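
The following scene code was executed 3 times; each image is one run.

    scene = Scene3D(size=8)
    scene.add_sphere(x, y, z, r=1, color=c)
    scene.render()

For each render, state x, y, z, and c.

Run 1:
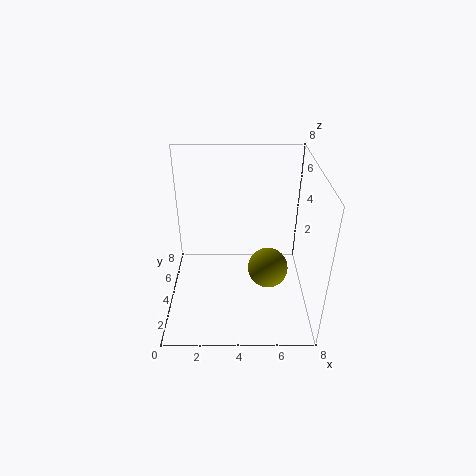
x = 5.5; y = 2; z = 3.5; c = 'olive'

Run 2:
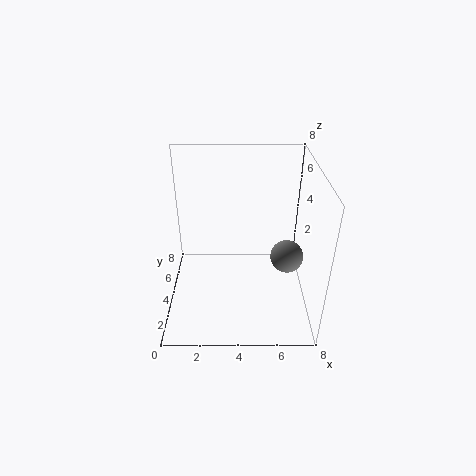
x = 7; y = 5; z = 2; c = 'gray'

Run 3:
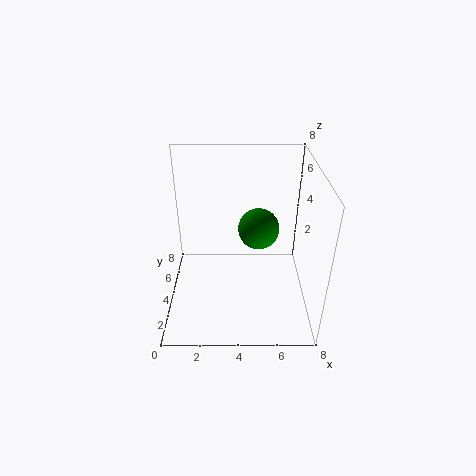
x = 5; y = 2.5; z = 5.5; c = 'green'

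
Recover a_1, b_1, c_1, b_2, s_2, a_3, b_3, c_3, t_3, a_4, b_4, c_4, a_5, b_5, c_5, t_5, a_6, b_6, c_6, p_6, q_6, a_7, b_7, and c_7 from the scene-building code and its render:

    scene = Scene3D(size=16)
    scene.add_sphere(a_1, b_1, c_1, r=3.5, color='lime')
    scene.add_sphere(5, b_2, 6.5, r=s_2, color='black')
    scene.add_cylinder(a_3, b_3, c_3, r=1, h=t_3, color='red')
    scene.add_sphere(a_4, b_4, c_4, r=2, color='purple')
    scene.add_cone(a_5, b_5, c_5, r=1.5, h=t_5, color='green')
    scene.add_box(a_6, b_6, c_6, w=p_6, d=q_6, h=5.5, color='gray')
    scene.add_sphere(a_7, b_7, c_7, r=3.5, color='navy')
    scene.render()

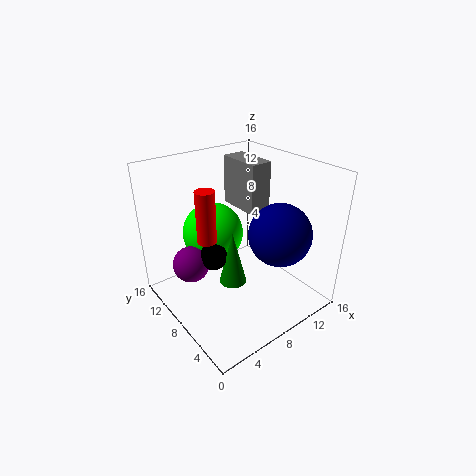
a_1 = 7
b_1 = 11.5
c_1 = 7.5
b_2 = 8.5
s_2 = 1.5
a_3 = 4
b_3 = 8
c_3 = 9
t_3 = 5.5
a_4 = 3
b_4 = 10
c_4 = 5.5
a_5 = 6.5
b_5 = 7
c_5 = 3.5
t_5 = 6
a_6 = 9.5
b_6 = 7.5
c_6 = 10.5
p_6 = 2.5
q_6 = 5
a_7 = 11.5
b_7 = 5
c_7 = 8.5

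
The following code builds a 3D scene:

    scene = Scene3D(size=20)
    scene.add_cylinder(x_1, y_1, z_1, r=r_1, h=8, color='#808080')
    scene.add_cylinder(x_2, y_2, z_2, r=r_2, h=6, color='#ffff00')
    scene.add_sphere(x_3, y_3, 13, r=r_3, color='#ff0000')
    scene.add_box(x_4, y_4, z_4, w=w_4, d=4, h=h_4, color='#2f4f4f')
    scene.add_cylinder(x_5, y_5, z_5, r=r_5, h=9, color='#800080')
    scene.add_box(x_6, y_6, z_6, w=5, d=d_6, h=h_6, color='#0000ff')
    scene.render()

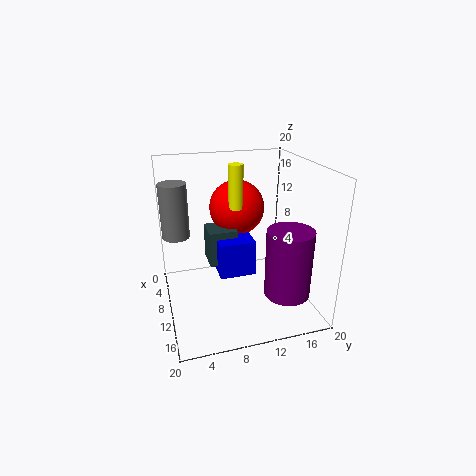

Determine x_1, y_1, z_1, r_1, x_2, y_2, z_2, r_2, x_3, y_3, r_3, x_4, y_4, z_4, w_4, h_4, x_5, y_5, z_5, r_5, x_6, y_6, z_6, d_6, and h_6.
x_1 = 5; y_1 = 2; z_1 = 9; r_1 = 2; x_2 = 9; y_2 = 10; z_2 = 14; r_2 = 1; x_3 = 6; y_3 = 11; r_3 = 4; x_4 = 6; y_4 = 6; z_4 = 6; w_4 = 4; h_4 = 5; x_5 = 16; y_5 = 15; z_5 = 4; r_5 = 3; x_6 = 7; y_6 = 7; z_6 = 5; d_6 = 5; h_6 = 5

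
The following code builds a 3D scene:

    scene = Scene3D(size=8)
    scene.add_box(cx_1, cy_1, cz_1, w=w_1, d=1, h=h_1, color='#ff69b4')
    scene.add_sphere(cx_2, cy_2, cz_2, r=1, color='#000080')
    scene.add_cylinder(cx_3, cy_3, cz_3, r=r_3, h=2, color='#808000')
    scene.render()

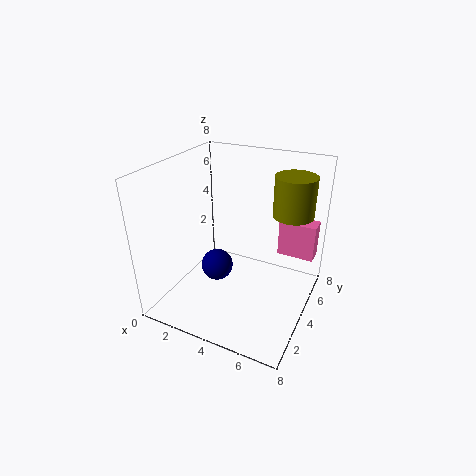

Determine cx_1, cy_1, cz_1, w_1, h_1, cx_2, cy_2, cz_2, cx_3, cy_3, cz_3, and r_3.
cx_1 = 6; cy_1 = 5; cz_1 = 3; w_1 = 2; h_1 = 2; cx_2 = 2; cy_2 = 5; cz_2 = 1; cx_3 = 7; cy_3 = 4; cz_3 = 6; r_3 = 1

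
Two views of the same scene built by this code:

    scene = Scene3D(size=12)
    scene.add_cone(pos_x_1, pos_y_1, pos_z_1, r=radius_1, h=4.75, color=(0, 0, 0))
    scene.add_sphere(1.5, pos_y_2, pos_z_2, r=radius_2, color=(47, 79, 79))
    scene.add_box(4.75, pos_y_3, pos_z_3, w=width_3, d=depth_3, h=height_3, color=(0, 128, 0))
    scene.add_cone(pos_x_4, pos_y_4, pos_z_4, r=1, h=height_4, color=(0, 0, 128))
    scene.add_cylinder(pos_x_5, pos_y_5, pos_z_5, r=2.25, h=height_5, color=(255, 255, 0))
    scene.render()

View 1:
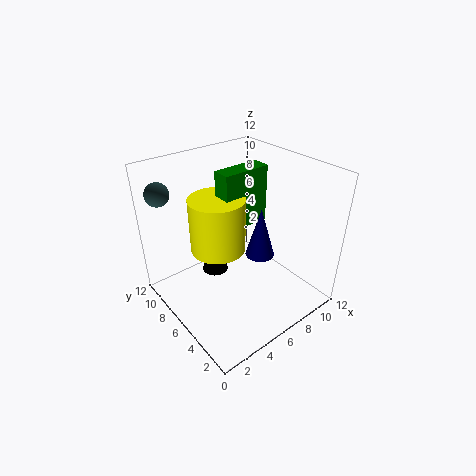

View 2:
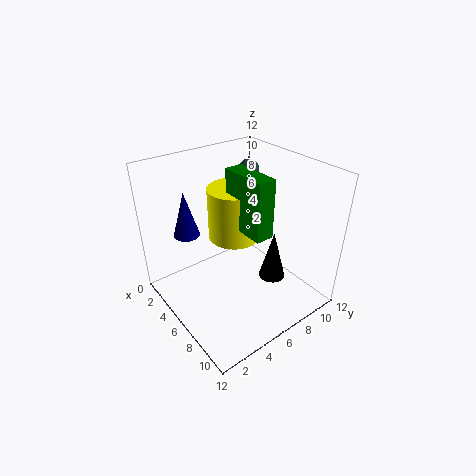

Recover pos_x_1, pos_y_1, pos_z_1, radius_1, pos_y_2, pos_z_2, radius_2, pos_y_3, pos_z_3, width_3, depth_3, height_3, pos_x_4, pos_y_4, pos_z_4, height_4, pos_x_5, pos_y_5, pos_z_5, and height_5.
pos_x_1 = 6.25; pos_y_1 = 10; pos_z_1 = 0.25; radius_1 = 1.25; pos_y_2 = 10.75; pos_z_2 = 9.5; radius_2 = 1; pos_y_3 = 5.75; pos_z_3 = 7; width_3 = 4; depth_3 = 1.5; height_3 = 4.75; pos_x_4 = 4.75; pos_y_4 = 2; pos_z_4 = 7.25; height_4 = 3.5; pos_x_5 = 4.5; pos_y_5 = 6.75; pos_z_5 = 5.25; height_5 = 4.5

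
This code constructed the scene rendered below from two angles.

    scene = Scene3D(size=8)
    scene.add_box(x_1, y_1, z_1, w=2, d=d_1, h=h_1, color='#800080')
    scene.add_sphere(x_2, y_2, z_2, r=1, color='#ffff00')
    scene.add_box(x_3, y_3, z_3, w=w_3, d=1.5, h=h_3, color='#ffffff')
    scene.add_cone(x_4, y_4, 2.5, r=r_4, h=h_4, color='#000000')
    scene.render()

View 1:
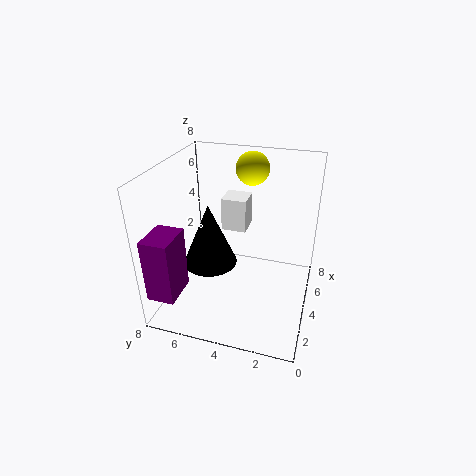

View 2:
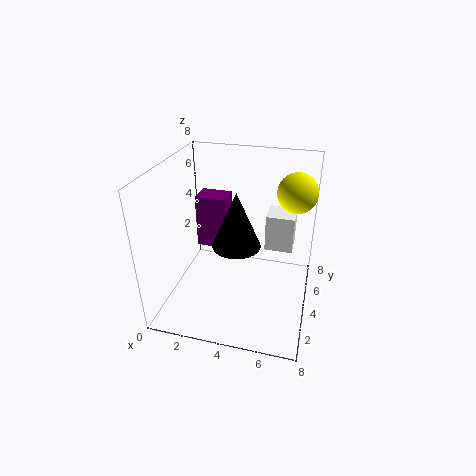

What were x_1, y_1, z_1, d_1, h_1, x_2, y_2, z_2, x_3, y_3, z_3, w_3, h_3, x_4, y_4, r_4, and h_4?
x_1 = 0.5
y_1 = 6.5
z_1 = 1.5
d_1 = 1.5
h_1 = 3.5
x_2 = 7
y_2 = 4
z_2 = 7
x_3 = 5.5
y_3 = 4
z_3 = 3.5
w_3 = 1.5
h_3 = 2
x_4 = 3.5
y_4 = 5.5
r_4 = 1.5
h_4 = 3.5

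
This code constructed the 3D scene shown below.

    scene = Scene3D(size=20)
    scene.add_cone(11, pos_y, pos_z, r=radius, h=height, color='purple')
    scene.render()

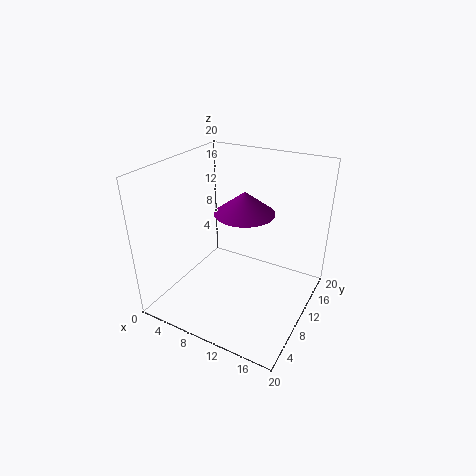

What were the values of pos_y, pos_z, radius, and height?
pos_y = 10
pos_z = 14
radius = 4
height = 3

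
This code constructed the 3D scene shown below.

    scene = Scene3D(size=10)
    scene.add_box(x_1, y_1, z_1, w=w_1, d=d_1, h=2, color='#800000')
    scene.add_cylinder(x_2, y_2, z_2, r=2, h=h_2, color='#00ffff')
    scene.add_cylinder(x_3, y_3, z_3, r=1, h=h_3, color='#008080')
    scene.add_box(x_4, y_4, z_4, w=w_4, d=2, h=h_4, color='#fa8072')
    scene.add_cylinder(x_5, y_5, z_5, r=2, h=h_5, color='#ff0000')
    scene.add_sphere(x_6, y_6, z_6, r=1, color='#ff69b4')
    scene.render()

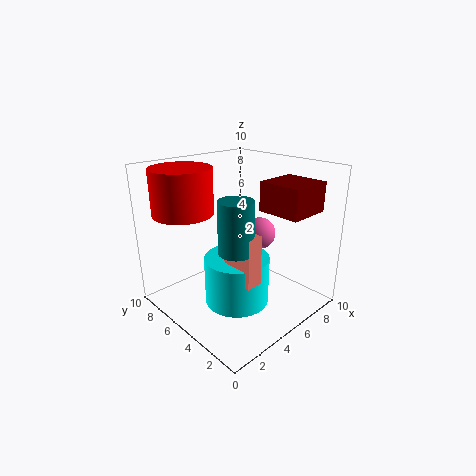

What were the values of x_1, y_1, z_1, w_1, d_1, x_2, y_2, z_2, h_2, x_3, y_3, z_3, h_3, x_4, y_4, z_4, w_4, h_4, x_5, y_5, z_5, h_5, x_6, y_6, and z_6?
x_1 = 6, y_1 = 1, z_1 = 7, w_1 = 3, d_1 = 3, x_2 = 3, y_2 = 3, z_2 = 2, h_2 = 3, x_3 = 2, y_3 = 2, z_3 = 6, h_3 = 3, x_4 = 2, y_4 = 1, z_4 = 4, w_4 = 1, h_4 = 3, x_5 = 2, y_5 = 7, z_5 = 7, h_5 = 3, x_6 = 5, y_6 = 3, z_6 = 6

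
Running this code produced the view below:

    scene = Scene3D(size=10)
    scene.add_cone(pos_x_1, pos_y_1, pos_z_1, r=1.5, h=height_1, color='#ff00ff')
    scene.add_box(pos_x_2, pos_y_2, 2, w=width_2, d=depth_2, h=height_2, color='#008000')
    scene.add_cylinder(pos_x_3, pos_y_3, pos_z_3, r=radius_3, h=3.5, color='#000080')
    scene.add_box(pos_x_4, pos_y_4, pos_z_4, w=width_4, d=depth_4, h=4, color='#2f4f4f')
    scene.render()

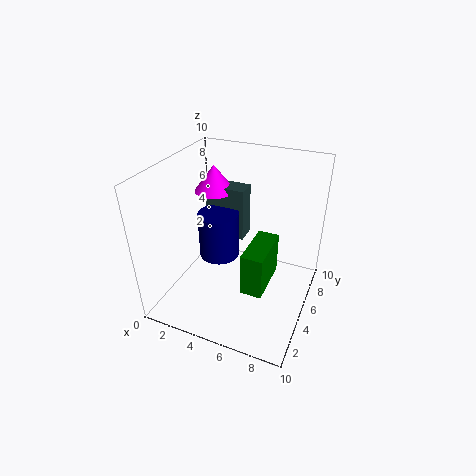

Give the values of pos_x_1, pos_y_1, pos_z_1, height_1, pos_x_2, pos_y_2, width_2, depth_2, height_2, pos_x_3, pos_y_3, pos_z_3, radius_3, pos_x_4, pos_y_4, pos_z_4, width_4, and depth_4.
pos_x_1 = 2
pos_y_1 = 7.5
pos_z_1 = 7
height_1 = 2
pos_x_2 = 6
pos_y_2 = 3
width_2 = 1.5
depth_2 = 3.5
height_2 = 3
pos_x_3 = 3
pos_y_3 = 6
pos_z_3 = 2.5
radius_3 = 1.5
pos_x_4 = 1.5
pos_y_4 = 7
pos_z_4 = 3.5
width_4 = 3
depth_4 = 1.5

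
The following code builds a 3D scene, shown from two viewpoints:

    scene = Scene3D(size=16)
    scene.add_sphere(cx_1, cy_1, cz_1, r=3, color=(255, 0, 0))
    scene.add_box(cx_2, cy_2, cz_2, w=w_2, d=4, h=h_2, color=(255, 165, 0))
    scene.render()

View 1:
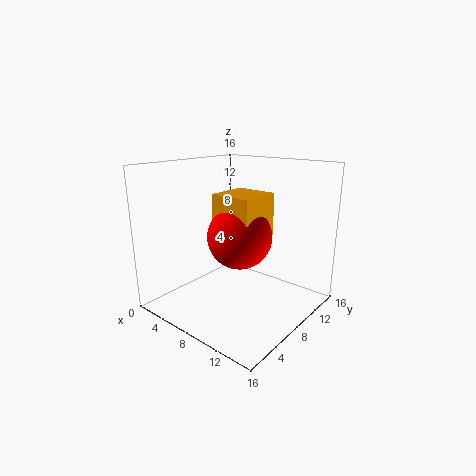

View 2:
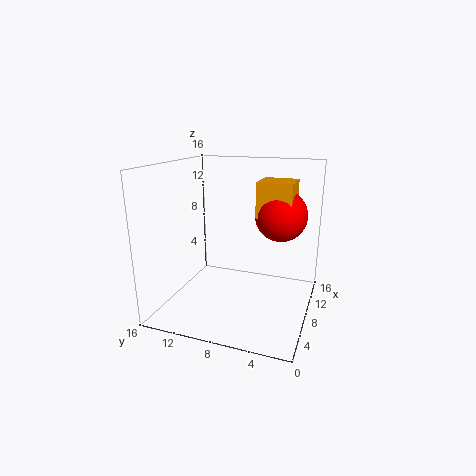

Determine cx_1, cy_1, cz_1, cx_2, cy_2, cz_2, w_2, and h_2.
cx_1 = 11.5, cy_1 = 4, cz_1 = 10, cx_2 = 9.5, cy_2 = 2.5, cz_2 = 10, w_2 = 4, h_2 = 4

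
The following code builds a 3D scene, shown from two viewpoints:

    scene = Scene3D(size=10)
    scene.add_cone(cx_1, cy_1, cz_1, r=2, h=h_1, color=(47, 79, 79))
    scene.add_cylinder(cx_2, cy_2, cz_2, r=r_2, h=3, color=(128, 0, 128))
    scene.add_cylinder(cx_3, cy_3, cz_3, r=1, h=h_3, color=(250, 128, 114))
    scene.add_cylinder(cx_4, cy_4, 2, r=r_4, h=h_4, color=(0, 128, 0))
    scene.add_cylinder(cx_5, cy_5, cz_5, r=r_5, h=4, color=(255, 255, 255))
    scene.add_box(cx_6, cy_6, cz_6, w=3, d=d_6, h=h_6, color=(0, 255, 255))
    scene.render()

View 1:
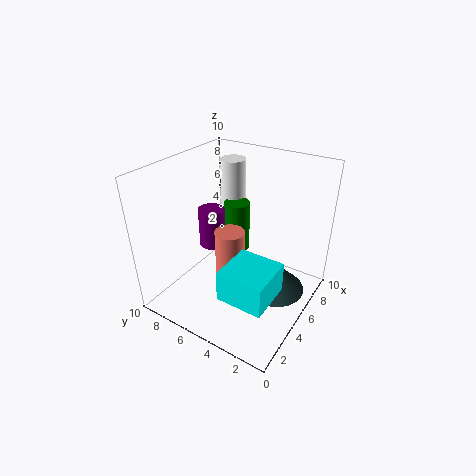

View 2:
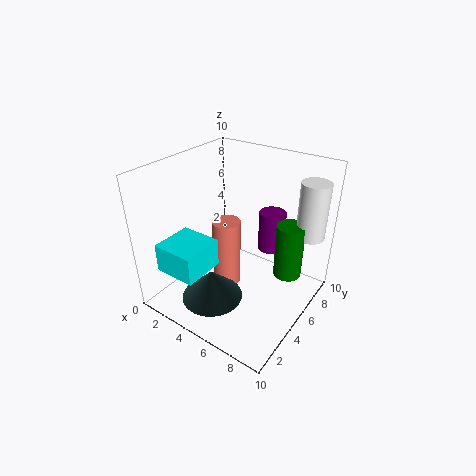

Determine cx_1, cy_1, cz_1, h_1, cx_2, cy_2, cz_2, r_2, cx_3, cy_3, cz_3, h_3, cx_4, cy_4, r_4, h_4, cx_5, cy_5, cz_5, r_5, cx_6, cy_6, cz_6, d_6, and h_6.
cx_1 = 5, cy_1 = 2, cz_1 = 2, h_1 = 2, cx_2 = 6, cy_2 = 8, cz_2 = 3, r_2 = 1, cx_3 = 4, cy_3 = 5, cz_3 = 1, h_3 = 5, cx_4 = 8, cy_4 = 7, r_4 = 1, h_4 = 4, cx_5 = 9, cy_5 = 8, cz_5 = 5, r_5 = 1, cx_6 = 1, cy_6 = 1, cz_6 = 3, d_6 = 3, h_6 = 2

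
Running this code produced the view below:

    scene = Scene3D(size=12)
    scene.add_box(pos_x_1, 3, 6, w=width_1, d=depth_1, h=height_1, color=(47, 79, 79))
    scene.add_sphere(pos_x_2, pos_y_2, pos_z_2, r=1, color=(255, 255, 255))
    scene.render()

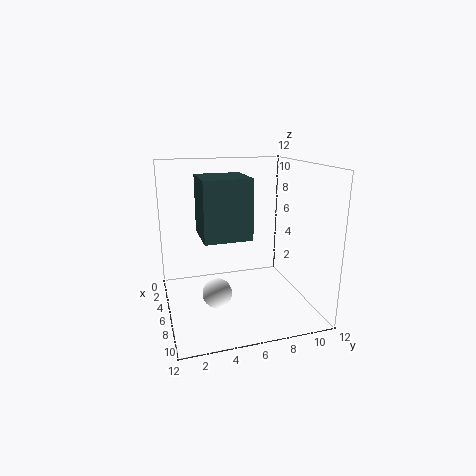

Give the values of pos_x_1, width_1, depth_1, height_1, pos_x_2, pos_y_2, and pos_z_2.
pos_x_1 = 3; width_1 = 4; depth_1 = 4; height_1 = 5; pos_x_2 = 11; pos_y_2 = 3; pos_z_2 = 4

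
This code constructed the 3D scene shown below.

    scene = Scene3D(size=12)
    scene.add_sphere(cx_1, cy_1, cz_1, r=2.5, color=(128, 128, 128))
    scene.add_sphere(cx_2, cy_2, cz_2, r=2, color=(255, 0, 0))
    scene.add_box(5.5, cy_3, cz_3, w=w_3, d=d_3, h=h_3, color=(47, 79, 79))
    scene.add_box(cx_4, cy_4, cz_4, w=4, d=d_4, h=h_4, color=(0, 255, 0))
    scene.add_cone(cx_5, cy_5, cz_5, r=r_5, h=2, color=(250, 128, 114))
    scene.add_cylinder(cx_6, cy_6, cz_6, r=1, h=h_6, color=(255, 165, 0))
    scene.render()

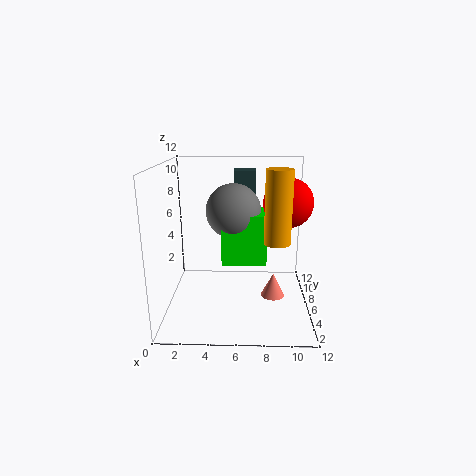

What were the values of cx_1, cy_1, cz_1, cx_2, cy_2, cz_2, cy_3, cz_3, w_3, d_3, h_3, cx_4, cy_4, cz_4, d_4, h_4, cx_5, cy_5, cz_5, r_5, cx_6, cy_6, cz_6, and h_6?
cx_1 = 5.5, cy_1 = 9, cz_1 = 7.5, cx_2 = 10, cy_2 = 6, cz_2 = 9, cy_3 = 9.5, cz_3 = 8, w_3 = 2, d_3 = 2, h_3 = 3, cx_4 = 4.5, cy_4 = 7, cz_4 = 3, d_4 = 3.5, h_4 = 4.5, cx_5 = 9, cy_5 = 5.5, cz_5 = 1, r_5 = 1, cx_6 = 9, cy_6 = 3.5, cz_6 = 6.5, h_6 = 5.5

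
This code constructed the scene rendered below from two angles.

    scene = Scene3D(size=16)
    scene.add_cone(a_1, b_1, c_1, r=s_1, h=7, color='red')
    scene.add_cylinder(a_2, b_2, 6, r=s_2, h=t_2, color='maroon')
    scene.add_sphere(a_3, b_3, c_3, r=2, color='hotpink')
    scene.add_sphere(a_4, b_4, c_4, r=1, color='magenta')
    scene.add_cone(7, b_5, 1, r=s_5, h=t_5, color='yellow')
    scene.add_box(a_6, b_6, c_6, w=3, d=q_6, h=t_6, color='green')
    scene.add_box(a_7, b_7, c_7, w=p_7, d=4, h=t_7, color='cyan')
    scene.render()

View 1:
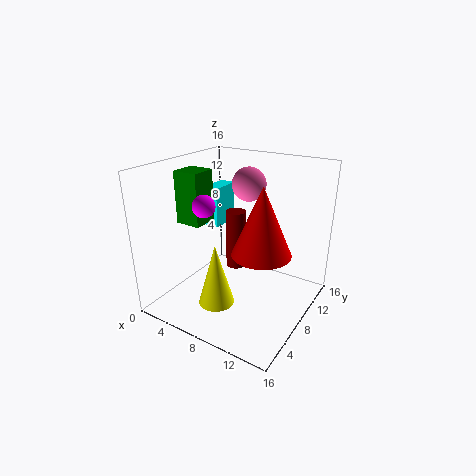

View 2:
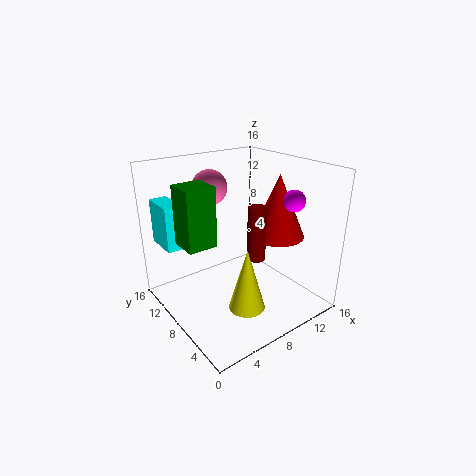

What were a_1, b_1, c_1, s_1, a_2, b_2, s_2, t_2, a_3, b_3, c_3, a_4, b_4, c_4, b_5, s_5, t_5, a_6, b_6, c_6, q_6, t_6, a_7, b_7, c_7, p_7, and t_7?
a_1 = 12
b_1 = 6
c_1 = 8
s_1 = 3
a_2 = 9
b_2 = 6
s_2 = 1
t_2 = 6
a_3 = 7
b_3 = 12
c_3 = 13
a_4 = 9
b_4 = 1
c_4 = 14
b_5 = 5
s_5 = 2
t_5 = 7
a_6 = 1
b_6 = 6
c_6 = 9
q_6 = 3
t_6 = 6
a_7 = 1
b_7 = 11
c_7 = 7
p_7 = 2
t_7 = 5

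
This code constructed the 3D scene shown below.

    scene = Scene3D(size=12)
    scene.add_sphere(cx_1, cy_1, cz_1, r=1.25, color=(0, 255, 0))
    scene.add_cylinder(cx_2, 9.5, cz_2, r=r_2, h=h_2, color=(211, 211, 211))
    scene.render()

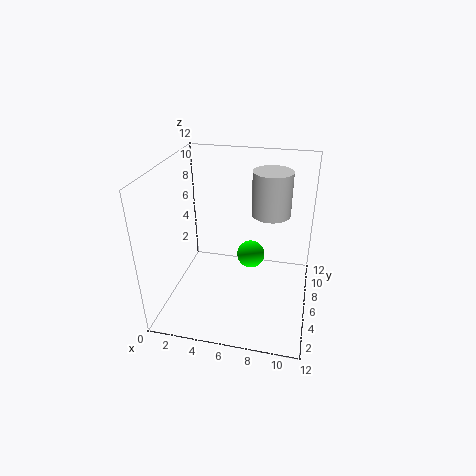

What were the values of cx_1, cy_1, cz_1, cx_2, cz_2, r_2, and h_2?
cx_1 = 6.75, cy_1 = 8, cz_1 = 3.25, cx_2 = 8.25, cz_2 = 6.75, r_2 = 1.75, h_2 = 4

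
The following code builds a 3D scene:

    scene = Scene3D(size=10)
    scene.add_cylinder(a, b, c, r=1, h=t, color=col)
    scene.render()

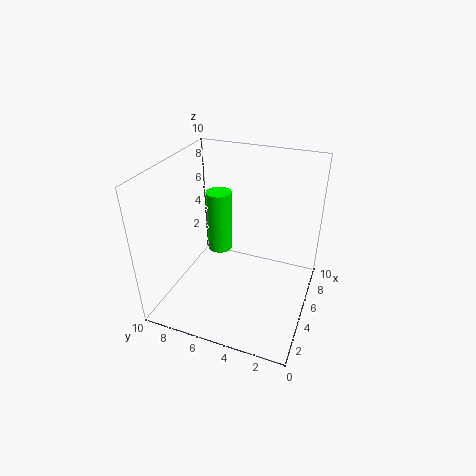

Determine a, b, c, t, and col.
a = 8
b = 7.75
c = 1.75
t = 5
col = 'lime'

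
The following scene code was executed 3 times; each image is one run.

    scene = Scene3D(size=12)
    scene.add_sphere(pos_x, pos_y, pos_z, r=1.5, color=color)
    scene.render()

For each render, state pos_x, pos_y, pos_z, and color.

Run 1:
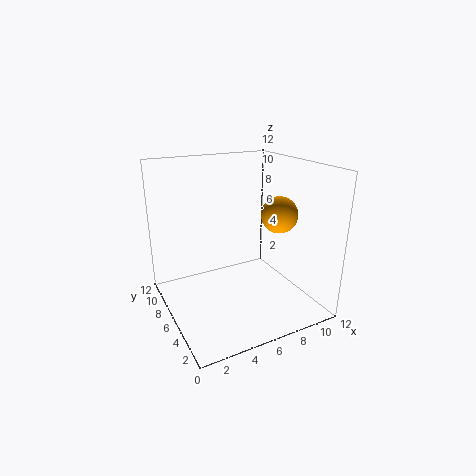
pos_x = 9
pos_y = 4.5
pos_z = 8
color = 'orange'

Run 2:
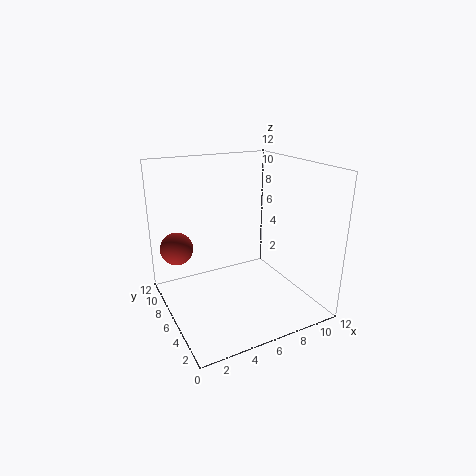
pos_x = 2
pos_y = 10.5
pos_z = 4
color = 'brown'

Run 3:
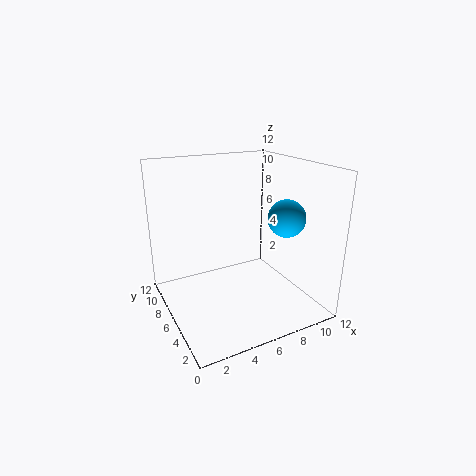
pos_x = 9
pos_y = 3.5
pos_z = 8
color = 'deepskyblue'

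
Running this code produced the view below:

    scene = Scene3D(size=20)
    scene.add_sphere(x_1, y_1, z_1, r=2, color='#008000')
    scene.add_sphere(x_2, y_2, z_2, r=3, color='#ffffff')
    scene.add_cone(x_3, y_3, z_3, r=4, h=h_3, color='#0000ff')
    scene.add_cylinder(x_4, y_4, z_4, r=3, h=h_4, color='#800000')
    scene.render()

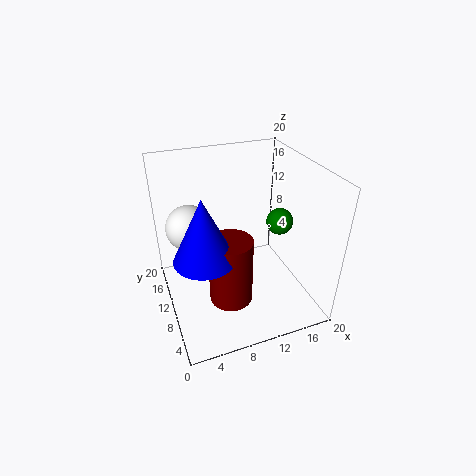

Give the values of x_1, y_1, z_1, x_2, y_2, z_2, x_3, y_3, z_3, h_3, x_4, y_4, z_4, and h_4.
x_1 = 17.5
y_1 = 12
z_1 = 10
x_2 = 3.5
y_2 = 11
z_2 = 12.5
x_3 = 4.5
y_3 = 7.5
z_3 = 9.5
h_3 = 8.5
x_4 = 8
y_4 = 7.5
z_4 = 2
h_4 = 9.5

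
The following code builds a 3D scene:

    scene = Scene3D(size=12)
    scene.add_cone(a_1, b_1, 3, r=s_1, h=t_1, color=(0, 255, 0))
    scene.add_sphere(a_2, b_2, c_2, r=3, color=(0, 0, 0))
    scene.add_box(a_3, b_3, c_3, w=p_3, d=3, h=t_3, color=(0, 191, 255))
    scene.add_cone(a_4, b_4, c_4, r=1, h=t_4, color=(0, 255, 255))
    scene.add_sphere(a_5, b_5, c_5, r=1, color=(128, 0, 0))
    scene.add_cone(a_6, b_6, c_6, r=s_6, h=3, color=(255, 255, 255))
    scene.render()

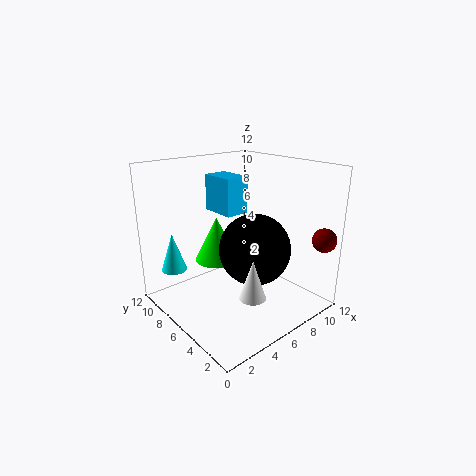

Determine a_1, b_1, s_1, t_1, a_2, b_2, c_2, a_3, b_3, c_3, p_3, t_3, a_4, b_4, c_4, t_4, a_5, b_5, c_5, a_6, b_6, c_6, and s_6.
a_1 = 6, b_1 = 9, s_1 = 2, t_1 = 4, a_2 = 7, b_2 = 5, c_2 = 5, a_3 = 5, b_3 = 6, c_3 = 8, p_3 = 2, t_3 = 3, a_4 = 1, b_4 = 8, c_4 = 4, t_4 = 3, a_5 = 11, b_5 = 1, c_5 = 6, a_6 = 4, b_6 = 2, c_6 = 3, s_6 = 1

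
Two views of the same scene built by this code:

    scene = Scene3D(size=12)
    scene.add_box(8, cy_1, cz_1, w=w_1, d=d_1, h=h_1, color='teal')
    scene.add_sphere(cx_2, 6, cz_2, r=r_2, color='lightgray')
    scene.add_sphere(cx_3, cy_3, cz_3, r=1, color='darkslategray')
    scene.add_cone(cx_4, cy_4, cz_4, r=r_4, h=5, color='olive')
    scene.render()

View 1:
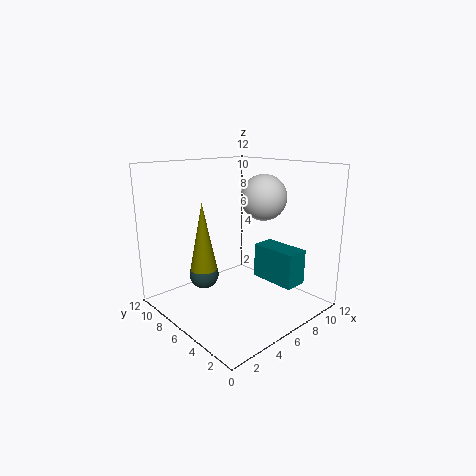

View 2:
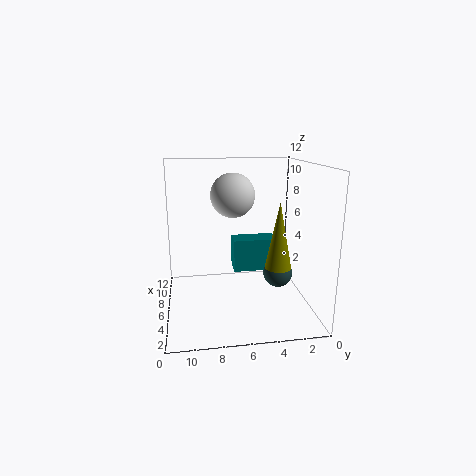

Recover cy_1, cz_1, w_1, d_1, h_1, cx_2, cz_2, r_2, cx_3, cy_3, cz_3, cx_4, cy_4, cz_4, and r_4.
cy_1 = 2
cz_1 = 2
w_1 = 2
d_1 = 4
h_1 = 3
cx_2 = 9
cz_2 = 9
r_2 = 2
cx_3 = 1
cy_3 = 4
cz_3 = 5
cx_4 = 1
cy_4 = 4
cz_4 = 5
r_4 = 1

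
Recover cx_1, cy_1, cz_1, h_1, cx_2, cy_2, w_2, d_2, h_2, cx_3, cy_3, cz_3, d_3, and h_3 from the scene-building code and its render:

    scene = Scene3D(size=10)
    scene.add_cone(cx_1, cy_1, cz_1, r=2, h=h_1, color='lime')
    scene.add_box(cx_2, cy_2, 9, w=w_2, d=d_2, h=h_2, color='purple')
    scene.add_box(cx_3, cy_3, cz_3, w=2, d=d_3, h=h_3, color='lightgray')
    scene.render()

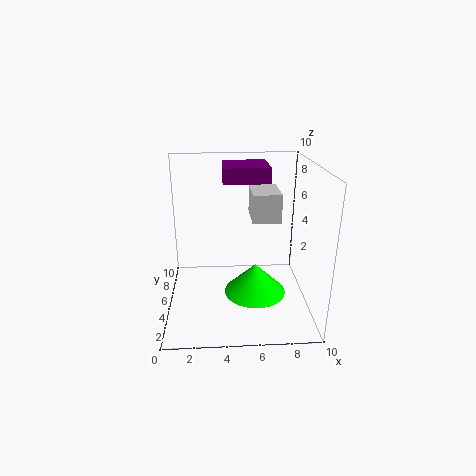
cx_1 = 6, cy_1 = 3, cz_1 = 2, h_1 = 2, cx_2 = 4, cy_2 = 4, w_2 = 3, d_2 = 3, h_2 = 1, cx_3 = 6, cy_3 = 5, cz_3 = 6, d_3 = 3, h_3 = 2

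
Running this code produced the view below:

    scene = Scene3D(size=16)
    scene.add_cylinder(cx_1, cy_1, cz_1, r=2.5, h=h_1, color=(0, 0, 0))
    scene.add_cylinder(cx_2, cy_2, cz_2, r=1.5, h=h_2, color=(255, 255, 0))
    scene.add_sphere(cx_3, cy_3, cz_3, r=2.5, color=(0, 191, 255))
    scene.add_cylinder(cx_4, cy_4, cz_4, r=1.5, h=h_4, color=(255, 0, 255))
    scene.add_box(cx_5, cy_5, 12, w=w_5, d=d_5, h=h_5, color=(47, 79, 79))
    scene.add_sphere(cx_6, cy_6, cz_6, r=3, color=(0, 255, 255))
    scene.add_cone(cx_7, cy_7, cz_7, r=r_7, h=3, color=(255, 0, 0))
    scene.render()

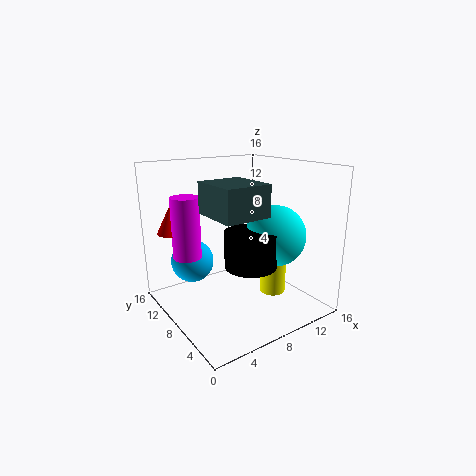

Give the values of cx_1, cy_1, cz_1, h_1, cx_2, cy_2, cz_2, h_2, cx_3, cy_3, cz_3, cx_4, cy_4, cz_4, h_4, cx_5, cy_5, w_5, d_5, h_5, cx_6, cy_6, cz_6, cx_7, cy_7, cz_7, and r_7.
cx_1 = 6
cy_1 = 3
cz_1 = 7
h_1 = 3.5
cx_2 = 12
cy_2 = 6.5
cz_2 = 1
h_2 = 5
cx_3 = 4.5
cy_3 = 12.5
cz_3 = 4.5
cx_4 = 2.5
cy_4 = 9.5
cz_4 = 6.5
h_4 = 6.5
cx_5 = 2.5
cy_5 = 1.5
w_5 = 4.5
d_5 = 5
h_5 = 3
cx_6 = 9
cy_6 = 3
cz_6 = 9.5
cx_7 = 1.5
cy_7 = 11
cz_7 = 9
r_7 = 1.5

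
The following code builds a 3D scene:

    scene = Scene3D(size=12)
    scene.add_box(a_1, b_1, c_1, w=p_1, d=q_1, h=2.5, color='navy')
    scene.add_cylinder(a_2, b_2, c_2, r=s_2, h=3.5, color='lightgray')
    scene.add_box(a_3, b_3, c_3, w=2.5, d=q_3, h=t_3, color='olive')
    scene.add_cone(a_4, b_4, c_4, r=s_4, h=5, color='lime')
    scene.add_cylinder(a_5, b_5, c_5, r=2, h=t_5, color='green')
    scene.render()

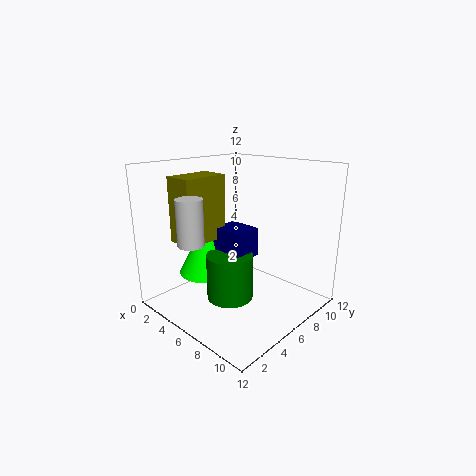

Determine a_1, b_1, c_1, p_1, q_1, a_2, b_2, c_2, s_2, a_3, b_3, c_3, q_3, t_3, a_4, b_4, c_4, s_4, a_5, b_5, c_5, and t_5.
a_1 = 3.5; b_1 = 5.5; c_1 = 4; p_1 = 3; q_1 = 2.5; a_2 = 5.5; b_2 = 1.5; c_2 = 6.5; s_2 = 1; a_3 = 1.5; b_3 = 2.5; c_3 = 5.5; q_3 = 4; t_3 = 5.5; a_4 = 2.5; b_4 = 5.5; c_4 = 2; s_4 = 2.5; a_5 = 5.5; b_5 = 5.5; c_5 = 0.5; t_5 = 4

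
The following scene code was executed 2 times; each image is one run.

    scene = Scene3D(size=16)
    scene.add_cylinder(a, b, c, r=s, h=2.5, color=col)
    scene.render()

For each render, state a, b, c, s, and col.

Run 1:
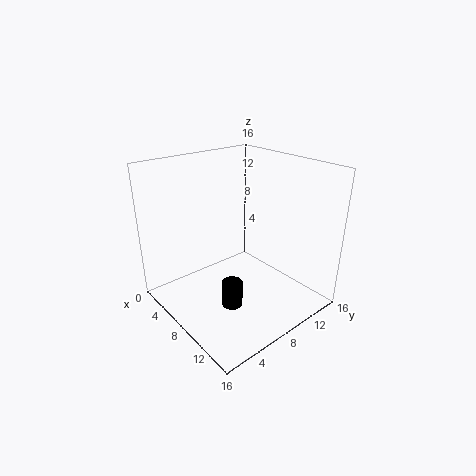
a = 12.5; b = 3.5; c = 4; s = 1; col = 'black'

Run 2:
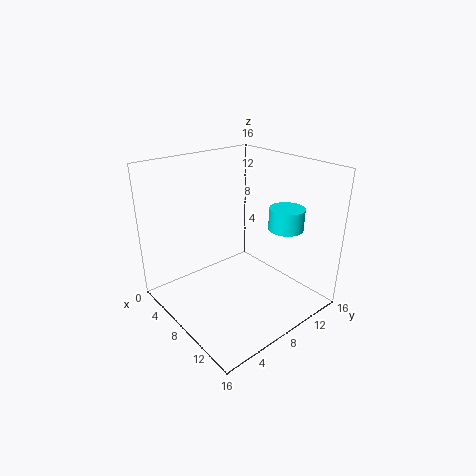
a = 10.5; b = 13; c = 8.5; s = 2; col = 'cyan'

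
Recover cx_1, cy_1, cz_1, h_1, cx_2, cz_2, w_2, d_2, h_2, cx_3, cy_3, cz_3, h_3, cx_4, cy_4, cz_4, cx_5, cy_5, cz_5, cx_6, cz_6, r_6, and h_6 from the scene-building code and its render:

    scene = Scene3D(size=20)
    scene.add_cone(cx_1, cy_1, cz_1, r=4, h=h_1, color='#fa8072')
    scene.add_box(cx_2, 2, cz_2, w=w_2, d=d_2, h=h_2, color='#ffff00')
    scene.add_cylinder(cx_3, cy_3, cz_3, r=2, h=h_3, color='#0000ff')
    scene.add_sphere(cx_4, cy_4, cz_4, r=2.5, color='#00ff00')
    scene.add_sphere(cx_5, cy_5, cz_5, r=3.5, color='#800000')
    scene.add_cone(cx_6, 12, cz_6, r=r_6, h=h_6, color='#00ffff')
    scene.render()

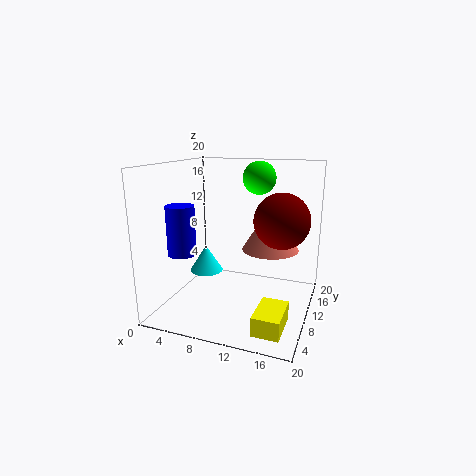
cx_1 = 14; cy_1 = 12.5; cz_1 = 8; h_1 = 6.5; cx_2 = 14.5; cz_2 = 0.5; w_2 = 3.5; d_2 = 5.5; h_2 = 2.5; cx_3 = 2.5; cy_3 = 7.5; cz_3 = 7.5; h_3 = 7; cx_4 = 11; cy_4 = 16.5; cz_4 = 17.5; cx_5 = 16.5; cy_5 = 8; cz_5 = 13.5; cx_6 = 4; cz_6 = 3.5; r_6 = 2.5; h_6 = 4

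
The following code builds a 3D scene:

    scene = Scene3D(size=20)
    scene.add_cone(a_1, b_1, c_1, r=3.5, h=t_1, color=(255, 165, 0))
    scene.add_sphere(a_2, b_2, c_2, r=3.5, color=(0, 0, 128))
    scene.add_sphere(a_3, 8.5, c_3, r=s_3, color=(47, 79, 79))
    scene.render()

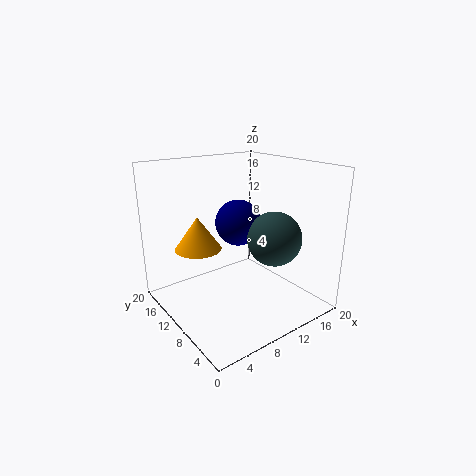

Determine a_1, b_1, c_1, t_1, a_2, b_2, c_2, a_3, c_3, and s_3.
a_1 = 7; b_1 = 16; c_1 = 7; t_1 = 5; a_2 = 13; b_2 = 14; c_2 = 10.5; a_3 = 15.5; c_3 = 9; s_3 = 4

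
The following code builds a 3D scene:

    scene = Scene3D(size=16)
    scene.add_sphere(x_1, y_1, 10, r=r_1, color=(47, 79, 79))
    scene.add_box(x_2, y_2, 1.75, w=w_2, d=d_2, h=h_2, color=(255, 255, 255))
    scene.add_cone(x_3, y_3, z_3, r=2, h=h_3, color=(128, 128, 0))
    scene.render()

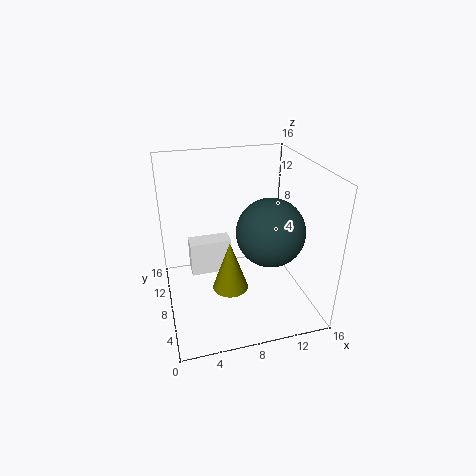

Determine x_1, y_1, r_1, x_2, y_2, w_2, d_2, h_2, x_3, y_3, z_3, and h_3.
x_1 = 10.5, y_1 = 4.75, r_1 = 3.5, x_2 = 3, y_2 = 11, w_2 = 5, d_2 = 2.25, h_2 = 4.25, x_3 = 6.75, y_3 = 6.75, z_3 = 2.5, h_3 = 5.75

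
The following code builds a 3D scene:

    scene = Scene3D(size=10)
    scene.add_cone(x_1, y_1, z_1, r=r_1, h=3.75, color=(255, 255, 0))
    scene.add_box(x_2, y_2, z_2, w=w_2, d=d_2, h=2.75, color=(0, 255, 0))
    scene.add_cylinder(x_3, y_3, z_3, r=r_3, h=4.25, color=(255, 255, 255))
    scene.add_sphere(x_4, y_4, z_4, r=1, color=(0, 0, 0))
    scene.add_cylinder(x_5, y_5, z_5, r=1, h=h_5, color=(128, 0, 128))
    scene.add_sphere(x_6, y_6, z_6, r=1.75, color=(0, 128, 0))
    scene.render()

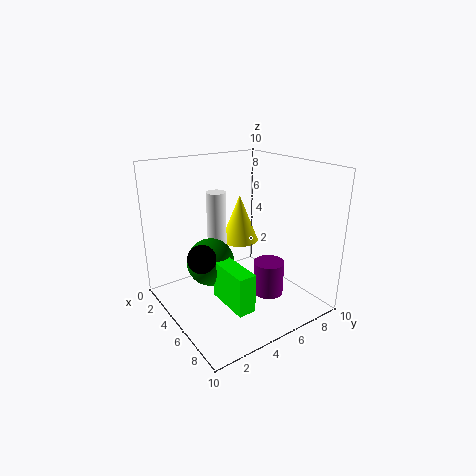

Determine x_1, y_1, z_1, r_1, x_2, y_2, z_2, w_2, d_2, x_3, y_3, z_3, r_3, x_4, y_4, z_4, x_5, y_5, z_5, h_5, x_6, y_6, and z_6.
x_1 = 2; y_1 = 7.25; z_1 = 3.25; r_1 = 1.5; x_2 = 4.5; y_2 = 3.25; z_2 = 0.75; w_2 = 3.25; d_2 = 1.25; x_3 = 1.75; y_3 = 5.25; z_3 = 3.25; r_3 = 0.75; x_4 = 4.25; y_4 = 2.5; z_4 = 3.75; x_5 = 7.5; y_5 = 5.75; z_5 = 1.75; h_5 = 2.25; x_6 = 3.25; y_6 = 3.75; z_6 = 2.75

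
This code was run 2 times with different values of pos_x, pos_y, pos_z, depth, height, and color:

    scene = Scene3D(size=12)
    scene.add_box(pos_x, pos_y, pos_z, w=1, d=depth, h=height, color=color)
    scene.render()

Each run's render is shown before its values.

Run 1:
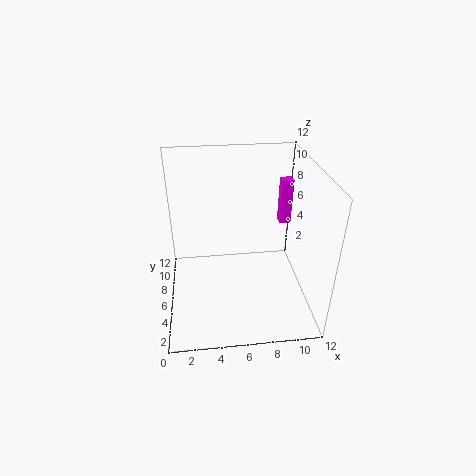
pos_x = 10; pos_y = 8; pos_z = 6; depth = 1; height = 4; color = 'magenta'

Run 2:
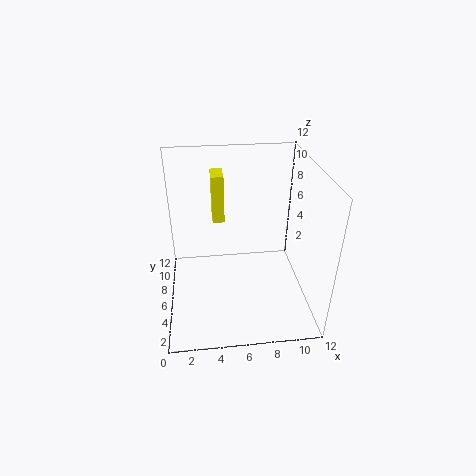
pos_x = 4; pos_y = 7; pos_z = 7; depth = 2; height = 4; color = 'yellow'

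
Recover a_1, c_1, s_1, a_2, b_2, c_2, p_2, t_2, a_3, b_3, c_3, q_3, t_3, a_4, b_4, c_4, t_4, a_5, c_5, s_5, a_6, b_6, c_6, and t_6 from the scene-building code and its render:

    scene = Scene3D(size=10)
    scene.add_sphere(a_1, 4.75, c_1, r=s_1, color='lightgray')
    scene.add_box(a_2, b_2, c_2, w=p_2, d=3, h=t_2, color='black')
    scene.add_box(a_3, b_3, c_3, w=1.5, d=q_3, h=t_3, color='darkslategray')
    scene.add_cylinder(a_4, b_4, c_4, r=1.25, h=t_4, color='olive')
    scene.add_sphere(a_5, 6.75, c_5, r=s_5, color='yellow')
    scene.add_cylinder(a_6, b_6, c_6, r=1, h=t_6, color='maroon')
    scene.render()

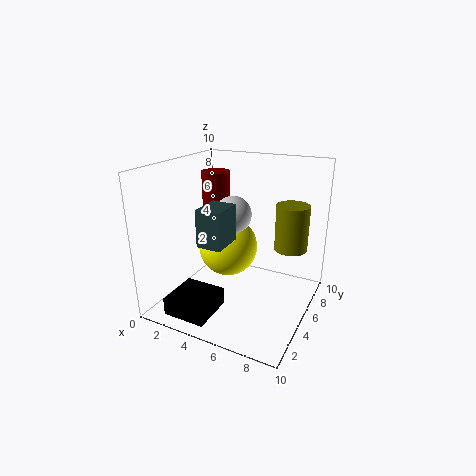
a_1 = 4.75; c_1 = 6.75; s_1 = 1.25; a_2 = 1.5; b_2 = 0.75; c_2 = 0.25; p_2 = 3; t_2 = 1.25; a_3 = 4.5; b_3 = 0.75; c_3 = 6; q_3 = 2; t_3 = 2.25; a_4 = 7.75; b_4 = 8.5; c_4 = 3.25; t_4 = 3.5; a_5 = 3.25; c_5 = 3.25; s_5 = 2.25; a_6 = 2.75; b_6 = 6; c_6 = 6.25; t_6 = 3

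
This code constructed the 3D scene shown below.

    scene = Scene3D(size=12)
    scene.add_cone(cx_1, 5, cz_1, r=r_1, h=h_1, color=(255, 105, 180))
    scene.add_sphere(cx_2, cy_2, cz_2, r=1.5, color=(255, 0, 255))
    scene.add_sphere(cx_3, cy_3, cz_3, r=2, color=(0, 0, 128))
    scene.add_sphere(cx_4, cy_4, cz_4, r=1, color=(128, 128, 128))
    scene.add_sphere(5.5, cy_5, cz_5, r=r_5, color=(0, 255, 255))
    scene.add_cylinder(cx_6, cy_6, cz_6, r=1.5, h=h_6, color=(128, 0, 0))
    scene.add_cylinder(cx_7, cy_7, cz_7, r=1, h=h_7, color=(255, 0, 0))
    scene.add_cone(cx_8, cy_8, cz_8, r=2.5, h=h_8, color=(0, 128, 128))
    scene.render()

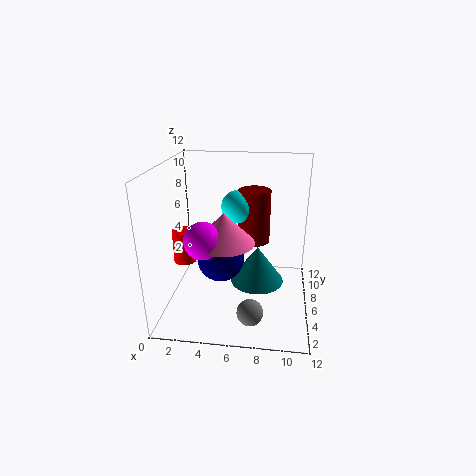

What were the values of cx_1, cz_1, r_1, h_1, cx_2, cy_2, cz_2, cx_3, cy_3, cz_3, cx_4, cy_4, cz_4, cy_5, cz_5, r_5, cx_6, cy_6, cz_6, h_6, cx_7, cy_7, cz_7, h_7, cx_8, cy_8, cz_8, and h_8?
cx_1 = 5, cz_1 = 6, r_1 = 2.5, h_1 = 2.5, cx_2 = 3.5, cy_2 = 4, cz_2 = 6.5, cx_3 = 4.5, cy_3 = 6, cz_3 = 4, cx_4 = 7.5, cy_4 = 1.5, cz_4 = 2, cy_5 = 9.5, cz_5 = 7.5, r_5 = 1.5, cx_6 = 7, cy_6 = 10, cz_6 = 4, h_6 = 5, cx_7 = 1, cy_7 = 7, cz_7 = 3, h_7 = 3, cx_8 = 7.5, cy_8 = 8.5, cz_8 = 0.5, h_8 = 3.5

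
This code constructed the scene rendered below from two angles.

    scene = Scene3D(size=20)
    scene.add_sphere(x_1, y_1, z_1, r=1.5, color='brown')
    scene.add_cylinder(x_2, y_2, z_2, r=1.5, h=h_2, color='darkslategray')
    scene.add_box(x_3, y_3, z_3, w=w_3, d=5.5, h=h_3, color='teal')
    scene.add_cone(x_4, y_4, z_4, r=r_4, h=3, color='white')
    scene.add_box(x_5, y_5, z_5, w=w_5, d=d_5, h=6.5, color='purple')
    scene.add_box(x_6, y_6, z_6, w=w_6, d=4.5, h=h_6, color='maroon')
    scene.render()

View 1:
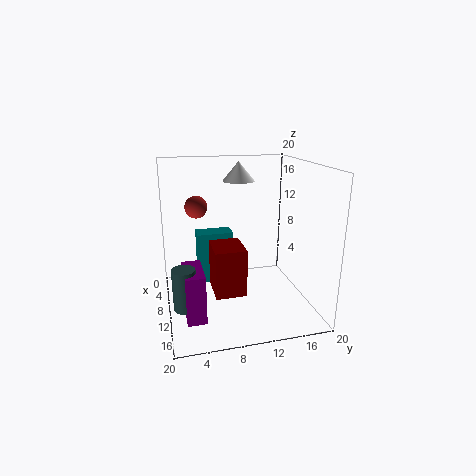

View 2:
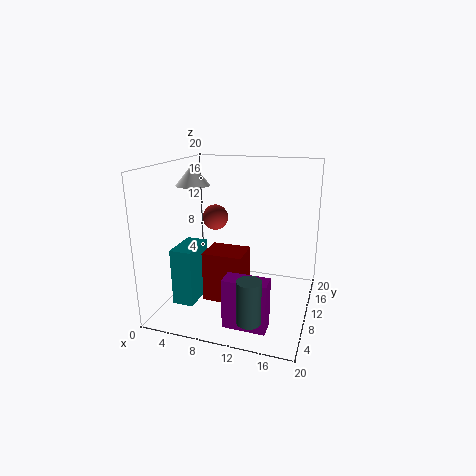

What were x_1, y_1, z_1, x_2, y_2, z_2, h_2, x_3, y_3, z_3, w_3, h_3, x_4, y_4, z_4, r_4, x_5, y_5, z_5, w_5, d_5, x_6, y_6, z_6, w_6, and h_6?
x_1 = 9; y_1 = 4.5; z_1 = 14.5; x_2 = 14; y_2 = 2; z_2 = 2.5; h_2 = 5.5; x_3 = 2; y_3 = 5; z_3 = 1; w_3 = 3; h_3 = 8; x_4 = 2.5; y_4 = 12; z_4 = 16.5; r_4 = 2.5; x_5 = 10.5; y_5 = 2; z_5 = 1; w_5 = 5.5; d_5 = 2.5; x_6 = 6; y_6 = 6.5; z_6 = 1.5; w_6 = 5.5; h_6 = 7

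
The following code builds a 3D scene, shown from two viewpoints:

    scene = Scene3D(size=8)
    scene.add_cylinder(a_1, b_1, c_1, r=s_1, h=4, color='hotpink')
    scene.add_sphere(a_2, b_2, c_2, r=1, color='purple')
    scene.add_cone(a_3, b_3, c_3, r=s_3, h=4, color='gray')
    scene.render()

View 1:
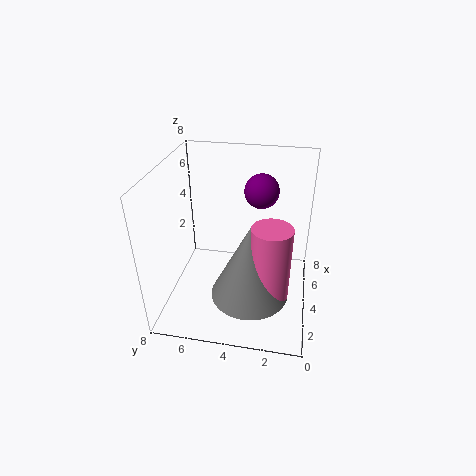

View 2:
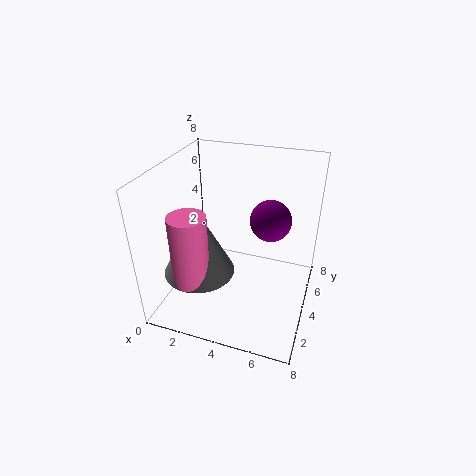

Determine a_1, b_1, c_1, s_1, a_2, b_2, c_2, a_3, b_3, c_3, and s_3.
a_1 = 2
b_1 = 2
c_1 = 2
s_1 = 1
a_2 = 6
b_2 = 3
c_2 = 6
a_3 = 2
b_3 = 3
c_3 = 2
s_3 = 2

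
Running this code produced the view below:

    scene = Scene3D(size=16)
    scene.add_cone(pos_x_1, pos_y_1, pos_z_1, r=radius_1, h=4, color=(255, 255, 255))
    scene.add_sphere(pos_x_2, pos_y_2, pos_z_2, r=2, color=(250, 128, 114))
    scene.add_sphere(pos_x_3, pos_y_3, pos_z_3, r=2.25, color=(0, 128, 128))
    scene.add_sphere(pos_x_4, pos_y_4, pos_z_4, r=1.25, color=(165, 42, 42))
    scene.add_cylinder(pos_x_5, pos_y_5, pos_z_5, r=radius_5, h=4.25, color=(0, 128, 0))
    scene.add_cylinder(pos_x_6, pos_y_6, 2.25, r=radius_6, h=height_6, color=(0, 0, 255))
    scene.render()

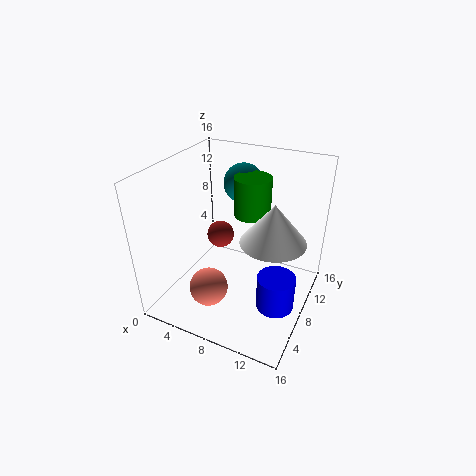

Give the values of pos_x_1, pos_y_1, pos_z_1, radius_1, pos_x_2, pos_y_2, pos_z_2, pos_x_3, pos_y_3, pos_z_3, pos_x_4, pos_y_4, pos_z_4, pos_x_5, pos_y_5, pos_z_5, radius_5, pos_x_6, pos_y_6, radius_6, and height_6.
pos_x_1 = 12.75, pos_y_1 = 6, pos_z_1 = 10, radius_1 = 3.25, pos_x_2 = 7, pos_y_2 = 3, pos_z_2 = 4.5, pos_x_3 = 7, pos_y_3 = 11.5, pos_z_3 = 13, pos_x_4 = 8.25, pos_y_4 = 3.75, pos_z_4 = 11, pos_x_5 = 9, pos_y_5 = 9.5, pos_z_5 = 10.5, radius_5 = 2, pos_x_6 = 13.5, pos_y_6 = 5.75, radius_6 = 2, height_6 = 3.75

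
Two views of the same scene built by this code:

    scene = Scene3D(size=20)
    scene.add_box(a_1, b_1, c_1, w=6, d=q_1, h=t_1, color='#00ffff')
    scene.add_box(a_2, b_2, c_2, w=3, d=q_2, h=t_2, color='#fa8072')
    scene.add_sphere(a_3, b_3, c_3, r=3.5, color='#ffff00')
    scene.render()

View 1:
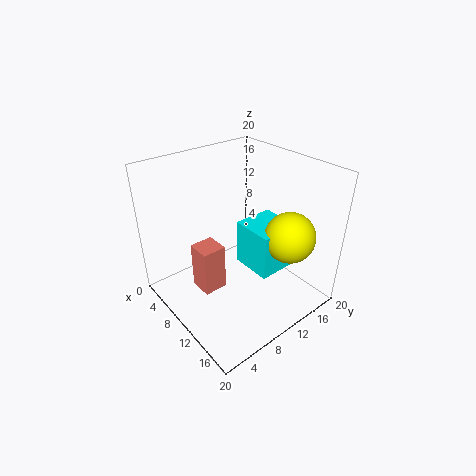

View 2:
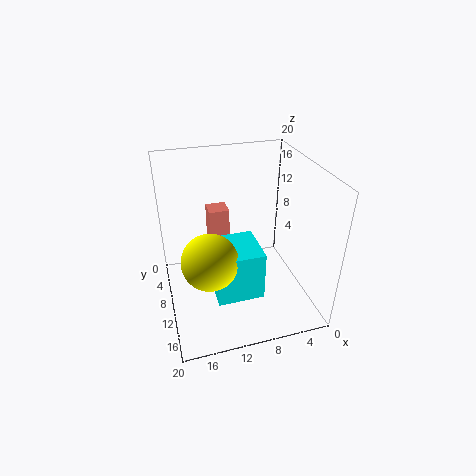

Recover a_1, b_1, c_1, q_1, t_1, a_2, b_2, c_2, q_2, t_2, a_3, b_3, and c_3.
a_1 = 8.5, b_1 = 11, c_1 = 5, q_1 = 6, t_1 = 6.5, a_2 = 10, b_2 = 2.5, c_2 = 6, q_2 = 3, t_2 = 6, a_3 = 15, b_3 = 15, c_3 = 10.5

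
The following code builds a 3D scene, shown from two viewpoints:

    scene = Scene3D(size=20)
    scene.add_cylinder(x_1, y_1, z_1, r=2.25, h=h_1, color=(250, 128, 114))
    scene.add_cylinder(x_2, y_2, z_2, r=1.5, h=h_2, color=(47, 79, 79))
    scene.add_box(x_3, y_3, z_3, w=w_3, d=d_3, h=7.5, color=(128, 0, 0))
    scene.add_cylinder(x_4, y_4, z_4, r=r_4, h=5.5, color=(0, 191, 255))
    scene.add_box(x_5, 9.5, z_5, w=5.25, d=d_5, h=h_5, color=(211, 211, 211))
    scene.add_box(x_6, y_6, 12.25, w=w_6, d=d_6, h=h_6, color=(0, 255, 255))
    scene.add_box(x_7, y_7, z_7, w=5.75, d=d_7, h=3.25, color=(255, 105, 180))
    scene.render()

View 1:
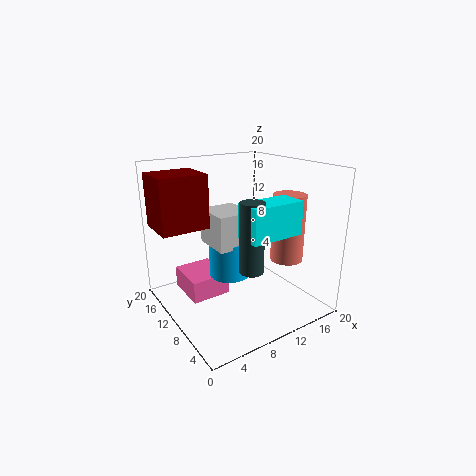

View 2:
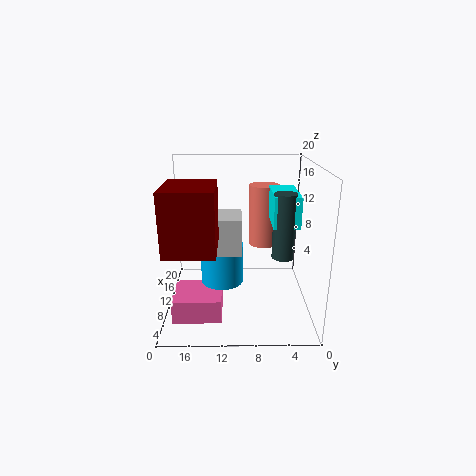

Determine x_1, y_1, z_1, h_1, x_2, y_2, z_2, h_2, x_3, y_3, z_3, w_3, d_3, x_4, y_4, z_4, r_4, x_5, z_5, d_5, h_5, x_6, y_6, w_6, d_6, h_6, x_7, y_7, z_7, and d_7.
x_1 = 15.5
y_1 = 6
z_1 = 7
h_1 = 9.25
x_2 = 8
y_2 = 4
z_2 = 8
h_2 = 8.75
x_3 = 0.25
y_3 = 12.5
z_3 = 11.25
w_3 = 6.75
d_3 = 6
x_4 = 10
y_4 = 12.25
z_4 = 3.5
r_4 = 3
x_5 = 7
z_5 = 8.5
d_5 = 5.75
h_5 = 5
x_6 = 7
y_6 = 2
w_6 = 7
d_6 = 3.5
h_6 = 4.25
x_7 = 4
y_7 = 12.25
z_7 = 0.25
d_7 = 6.5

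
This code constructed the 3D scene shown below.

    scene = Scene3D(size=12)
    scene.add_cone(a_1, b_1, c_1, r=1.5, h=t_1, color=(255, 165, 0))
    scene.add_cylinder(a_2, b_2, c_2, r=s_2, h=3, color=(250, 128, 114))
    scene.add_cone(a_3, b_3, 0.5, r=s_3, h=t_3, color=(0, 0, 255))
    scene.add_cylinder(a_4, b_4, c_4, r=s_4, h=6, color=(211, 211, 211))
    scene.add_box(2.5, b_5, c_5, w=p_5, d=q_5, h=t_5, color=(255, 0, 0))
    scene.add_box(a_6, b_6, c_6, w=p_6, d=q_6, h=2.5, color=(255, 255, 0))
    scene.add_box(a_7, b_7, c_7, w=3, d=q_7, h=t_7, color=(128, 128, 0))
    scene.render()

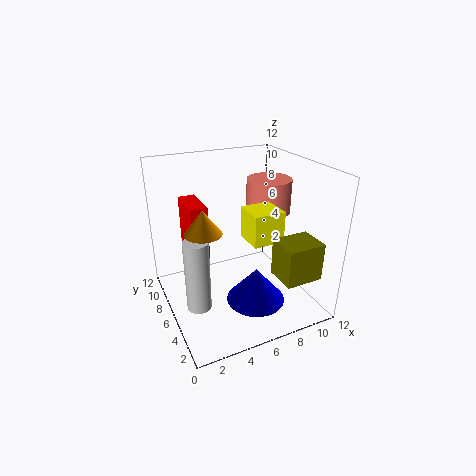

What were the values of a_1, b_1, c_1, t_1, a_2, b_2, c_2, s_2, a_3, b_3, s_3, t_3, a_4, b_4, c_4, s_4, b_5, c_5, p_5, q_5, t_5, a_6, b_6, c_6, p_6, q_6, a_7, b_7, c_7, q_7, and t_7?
a_1 = 3; b_1 = 6; c_1 = 7; t_1 = 2; a_2 = 10; b_2 = 8; c_2 = 7; s_2 = 2; a_3 = 7; b_3 = 4.5; s_3 = 2.5; t_3 = 3; a_4 = 2; b_4 = 5; c_4 = 1; s_4 = 1; b_5 = 7.5; c_5 = 3; p_5 = 1.5; q_5 = 3.5; t_5 = 5.5; a_6 = 6; b_6 = 3; c_6 = 6.5; p_6 = 2.5; q_6 = 2.5; a_7 = 7.5; b_7 = 0.5; c_7 = 4; q_7 = 2.5; t_7 = 3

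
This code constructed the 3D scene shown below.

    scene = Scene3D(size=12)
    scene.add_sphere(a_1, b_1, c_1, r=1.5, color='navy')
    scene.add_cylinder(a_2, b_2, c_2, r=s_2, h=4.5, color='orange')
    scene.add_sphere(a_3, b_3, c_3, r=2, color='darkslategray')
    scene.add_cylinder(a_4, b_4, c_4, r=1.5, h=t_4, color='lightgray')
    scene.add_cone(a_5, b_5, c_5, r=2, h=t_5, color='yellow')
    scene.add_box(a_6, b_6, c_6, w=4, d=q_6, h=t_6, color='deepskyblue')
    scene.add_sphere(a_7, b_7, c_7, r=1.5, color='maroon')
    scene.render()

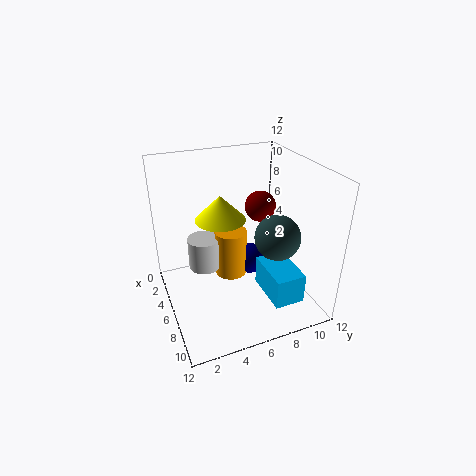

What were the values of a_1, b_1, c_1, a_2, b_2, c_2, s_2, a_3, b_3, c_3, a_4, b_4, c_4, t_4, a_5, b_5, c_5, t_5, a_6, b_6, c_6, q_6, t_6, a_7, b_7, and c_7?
a_1 = 3; b_1 = 8.5; c_1 = 1.5; a_2 = 3; b_2 = 6.5; c_2 = 0.5; s_2 = 1.5; a_3 = 6.5; b_3 = 9.5; c_3 = 5.5; a_4 = 2.5; b_4 = 4; c_4 = 1.5; t_4 = 3; a_5 = 6; b_5 = 4.5; c_5 = 8; t_5 = 2; a_6 = 6.5; b_6 = 7.5; c_6 = 1.5; q_6 = 2.5; t_6 = 2.5; a_7 = 2; b_7 = 10; c_7 = 6.5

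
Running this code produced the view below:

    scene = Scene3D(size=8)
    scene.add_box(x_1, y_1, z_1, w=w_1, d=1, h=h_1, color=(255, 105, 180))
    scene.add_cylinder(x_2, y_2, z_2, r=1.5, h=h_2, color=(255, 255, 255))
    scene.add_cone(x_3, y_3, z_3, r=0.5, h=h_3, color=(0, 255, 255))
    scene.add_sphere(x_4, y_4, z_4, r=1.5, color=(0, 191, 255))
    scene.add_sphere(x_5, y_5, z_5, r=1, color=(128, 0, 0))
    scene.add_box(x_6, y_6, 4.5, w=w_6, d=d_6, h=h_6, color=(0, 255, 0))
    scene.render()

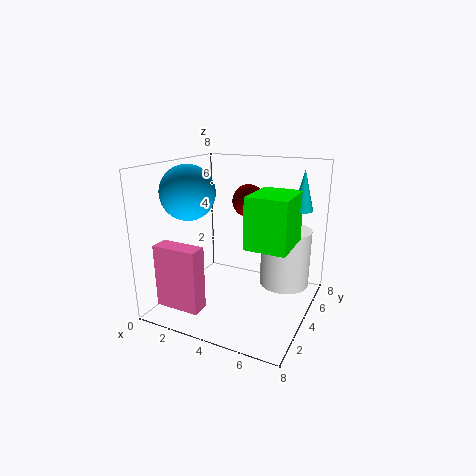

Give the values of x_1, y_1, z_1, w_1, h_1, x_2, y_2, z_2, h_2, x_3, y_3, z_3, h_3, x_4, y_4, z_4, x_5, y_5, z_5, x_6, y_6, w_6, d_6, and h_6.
x_1 = 0.5; y_1 = 1; z_1 = 0.5; w_1 = 2.5; h_1 = 3.5; x_2 = 6; y_2 = 6.5; z_2 = 0.5; h_2 = 3.5; x_3 = 7.5; y_3 = 4; z_3 = 6; h_3 = 2; x_4 = 1.5; y_4 = 3; z_4 = 6.5; x_5 = 3.5; y_5 = 6.5; z_5 = 5.5; x_6 = 5.5; y_6 = 1.5; w_6 = 2; d_6 = 2.5; h_6 = 2.5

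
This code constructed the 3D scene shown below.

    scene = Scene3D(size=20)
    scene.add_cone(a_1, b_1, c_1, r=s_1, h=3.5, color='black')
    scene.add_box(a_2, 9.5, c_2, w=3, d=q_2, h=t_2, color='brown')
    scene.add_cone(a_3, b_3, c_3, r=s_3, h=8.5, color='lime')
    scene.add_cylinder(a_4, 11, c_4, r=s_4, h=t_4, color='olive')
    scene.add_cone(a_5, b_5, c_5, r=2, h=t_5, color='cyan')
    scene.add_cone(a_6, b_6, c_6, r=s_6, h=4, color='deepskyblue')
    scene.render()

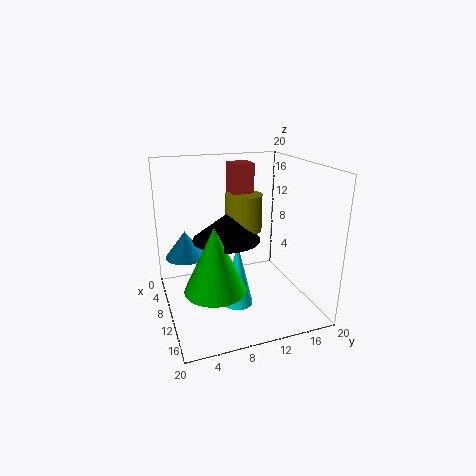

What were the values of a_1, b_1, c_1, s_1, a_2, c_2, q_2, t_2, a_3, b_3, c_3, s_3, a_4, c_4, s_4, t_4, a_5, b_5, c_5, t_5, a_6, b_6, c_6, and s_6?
a_1 = 11, b_1 = 8, c_1 = 10.5, s_1 = 4.5, a_2 = 6.5, c_2 = 15, q_2 = 3, t_2 = 5, a_3 = 14, b_3 = 5.5, c_3 = 5, s_3 = 4, a_4 = 9.5, c_4 = 11, s_4 = 2.5, t_4 = 5, a_5 = 14, b_5 = 8.5, c_5 = 2.5, t_5 = 8.5, a_6 = 5, b_6 = 3.5, c_6 = 6, s_6 = 3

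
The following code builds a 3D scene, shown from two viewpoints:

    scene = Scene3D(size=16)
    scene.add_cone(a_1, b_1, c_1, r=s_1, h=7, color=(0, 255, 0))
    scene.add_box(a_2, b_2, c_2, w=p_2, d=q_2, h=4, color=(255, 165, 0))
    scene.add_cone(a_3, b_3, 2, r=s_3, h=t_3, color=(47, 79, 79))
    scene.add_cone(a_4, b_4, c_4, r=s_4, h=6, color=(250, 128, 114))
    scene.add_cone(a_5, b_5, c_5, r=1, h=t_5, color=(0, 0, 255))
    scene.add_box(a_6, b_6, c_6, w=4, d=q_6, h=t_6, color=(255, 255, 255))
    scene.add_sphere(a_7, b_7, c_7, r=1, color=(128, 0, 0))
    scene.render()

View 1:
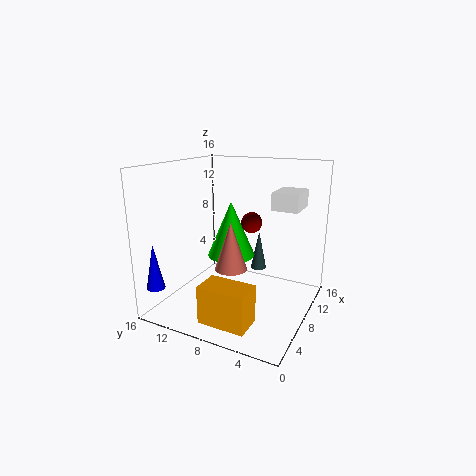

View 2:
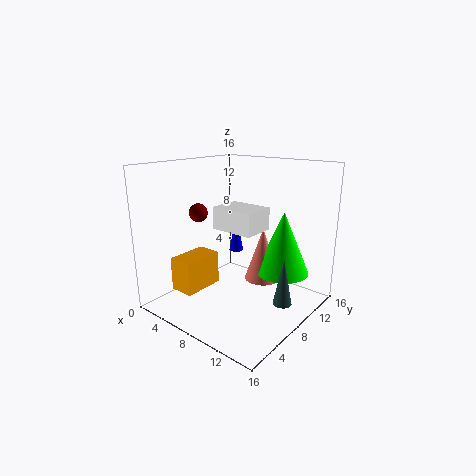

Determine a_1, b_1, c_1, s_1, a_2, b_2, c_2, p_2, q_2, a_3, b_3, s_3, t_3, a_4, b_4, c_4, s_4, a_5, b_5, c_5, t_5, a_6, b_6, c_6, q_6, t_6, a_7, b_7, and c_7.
a_1 = 12; b_1 = 11; c_1 = 4; s_1 = 3; a_2 = 1; b_2 = 4; c_2 = 1; p_2 = 3; q_2 = 5; a_3 = 14; b_3 = 8; s_3 = 1; t_3 = 5; a_4 = 10; b_4 = 10; c_4 = 3; s_4 = 2; a_5 = 2; b_5 = 15; c_5 = 3; t_5 = 5; a_6 = 10; b_6 = 2; c_6 = 11; q_6 = 3; t_6 = 2; a_7 = 5; b_7 = 5; c_7 = 11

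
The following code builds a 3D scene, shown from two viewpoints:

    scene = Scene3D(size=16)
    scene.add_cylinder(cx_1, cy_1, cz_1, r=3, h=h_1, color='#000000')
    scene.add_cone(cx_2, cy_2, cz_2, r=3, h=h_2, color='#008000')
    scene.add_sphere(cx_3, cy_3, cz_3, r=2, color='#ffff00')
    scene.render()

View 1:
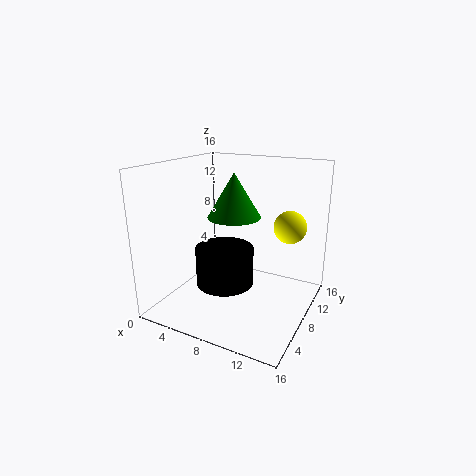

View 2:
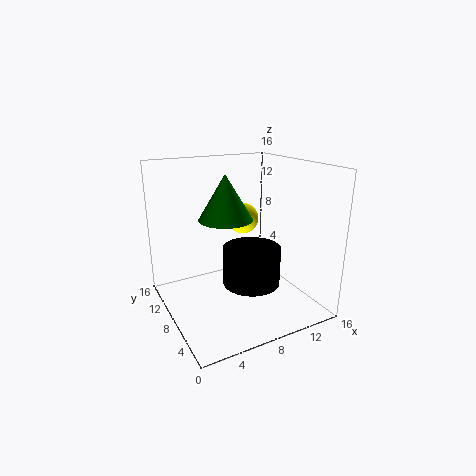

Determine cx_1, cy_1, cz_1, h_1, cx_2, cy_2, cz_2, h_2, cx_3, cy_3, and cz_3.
cx_1 = 8; cy_1 = 5; cz_1 = 4; h_1 = 4; cx_2 = 7; cy_2 = 9; cz_2 = 10; h_2 = 5; cx_3 = 12; cy_3 = 14; cz_3 = 8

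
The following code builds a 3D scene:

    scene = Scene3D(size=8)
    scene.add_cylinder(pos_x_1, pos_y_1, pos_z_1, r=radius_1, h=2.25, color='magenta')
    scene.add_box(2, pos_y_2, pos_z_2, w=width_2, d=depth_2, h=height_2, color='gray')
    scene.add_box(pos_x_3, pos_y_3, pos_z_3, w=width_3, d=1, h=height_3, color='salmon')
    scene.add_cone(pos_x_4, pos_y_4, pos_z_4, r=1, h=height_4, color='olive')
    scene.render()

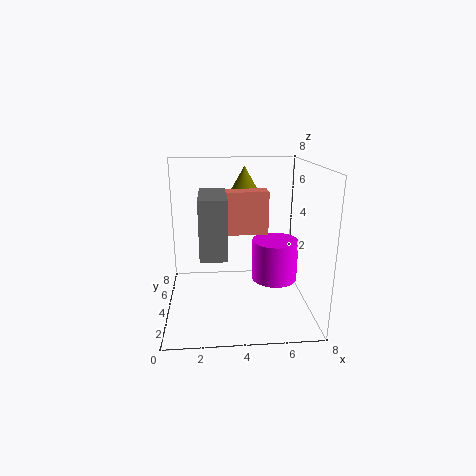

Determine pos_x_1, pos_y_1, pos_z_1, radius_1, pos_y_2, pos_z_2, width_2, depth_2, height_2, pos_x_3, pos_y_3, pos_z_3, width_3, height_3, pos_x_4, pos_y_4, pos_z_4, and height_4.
pos_x_1 = 6; pos_y_1 = 3.5; pos_z_1 = 1.75; radius_1 = 1.25; pos_y_2 = 0.25; pos_z_2 = 4.25; width_2 = 1.25; depth_2 = 2.75; height_2 = 2.75; pos_x_3 = 3; pos_y_3 = 3; pos_z_3 = 4.5; width_3 = 2.5; height_3 = 2.25; pos_x_4 = 4.5; pos_y_4 = 5.5; pos_z_4 = 6; height_4 = 1.75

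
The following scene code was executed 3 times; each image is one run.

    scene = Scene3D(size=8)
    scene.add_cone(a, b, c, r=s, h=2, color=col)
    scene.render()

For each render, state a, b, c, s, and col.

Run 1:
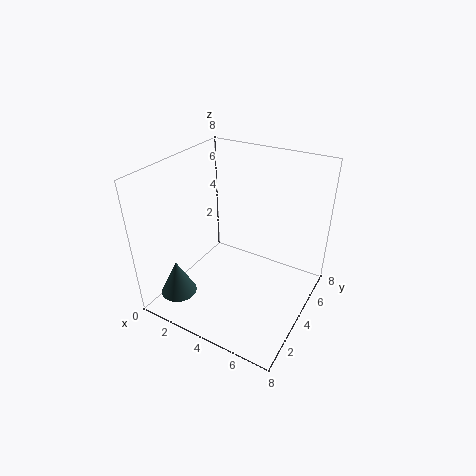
a = 1.5
b = 1.5
c = 1
s = 1
col = 'darkslategray'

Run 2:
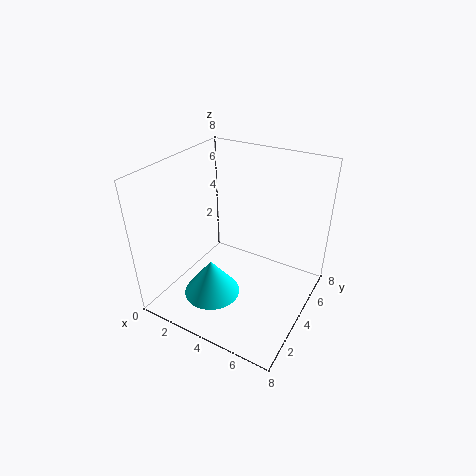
a = 3.5
b = 2
c = 1.5
s = 1.5
col = 'cyan'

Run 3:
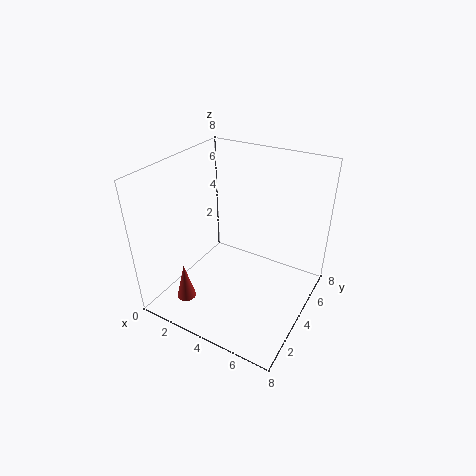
a = 2.5
b = 1
c = 1.5
s = 0.5
col = 'brown'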